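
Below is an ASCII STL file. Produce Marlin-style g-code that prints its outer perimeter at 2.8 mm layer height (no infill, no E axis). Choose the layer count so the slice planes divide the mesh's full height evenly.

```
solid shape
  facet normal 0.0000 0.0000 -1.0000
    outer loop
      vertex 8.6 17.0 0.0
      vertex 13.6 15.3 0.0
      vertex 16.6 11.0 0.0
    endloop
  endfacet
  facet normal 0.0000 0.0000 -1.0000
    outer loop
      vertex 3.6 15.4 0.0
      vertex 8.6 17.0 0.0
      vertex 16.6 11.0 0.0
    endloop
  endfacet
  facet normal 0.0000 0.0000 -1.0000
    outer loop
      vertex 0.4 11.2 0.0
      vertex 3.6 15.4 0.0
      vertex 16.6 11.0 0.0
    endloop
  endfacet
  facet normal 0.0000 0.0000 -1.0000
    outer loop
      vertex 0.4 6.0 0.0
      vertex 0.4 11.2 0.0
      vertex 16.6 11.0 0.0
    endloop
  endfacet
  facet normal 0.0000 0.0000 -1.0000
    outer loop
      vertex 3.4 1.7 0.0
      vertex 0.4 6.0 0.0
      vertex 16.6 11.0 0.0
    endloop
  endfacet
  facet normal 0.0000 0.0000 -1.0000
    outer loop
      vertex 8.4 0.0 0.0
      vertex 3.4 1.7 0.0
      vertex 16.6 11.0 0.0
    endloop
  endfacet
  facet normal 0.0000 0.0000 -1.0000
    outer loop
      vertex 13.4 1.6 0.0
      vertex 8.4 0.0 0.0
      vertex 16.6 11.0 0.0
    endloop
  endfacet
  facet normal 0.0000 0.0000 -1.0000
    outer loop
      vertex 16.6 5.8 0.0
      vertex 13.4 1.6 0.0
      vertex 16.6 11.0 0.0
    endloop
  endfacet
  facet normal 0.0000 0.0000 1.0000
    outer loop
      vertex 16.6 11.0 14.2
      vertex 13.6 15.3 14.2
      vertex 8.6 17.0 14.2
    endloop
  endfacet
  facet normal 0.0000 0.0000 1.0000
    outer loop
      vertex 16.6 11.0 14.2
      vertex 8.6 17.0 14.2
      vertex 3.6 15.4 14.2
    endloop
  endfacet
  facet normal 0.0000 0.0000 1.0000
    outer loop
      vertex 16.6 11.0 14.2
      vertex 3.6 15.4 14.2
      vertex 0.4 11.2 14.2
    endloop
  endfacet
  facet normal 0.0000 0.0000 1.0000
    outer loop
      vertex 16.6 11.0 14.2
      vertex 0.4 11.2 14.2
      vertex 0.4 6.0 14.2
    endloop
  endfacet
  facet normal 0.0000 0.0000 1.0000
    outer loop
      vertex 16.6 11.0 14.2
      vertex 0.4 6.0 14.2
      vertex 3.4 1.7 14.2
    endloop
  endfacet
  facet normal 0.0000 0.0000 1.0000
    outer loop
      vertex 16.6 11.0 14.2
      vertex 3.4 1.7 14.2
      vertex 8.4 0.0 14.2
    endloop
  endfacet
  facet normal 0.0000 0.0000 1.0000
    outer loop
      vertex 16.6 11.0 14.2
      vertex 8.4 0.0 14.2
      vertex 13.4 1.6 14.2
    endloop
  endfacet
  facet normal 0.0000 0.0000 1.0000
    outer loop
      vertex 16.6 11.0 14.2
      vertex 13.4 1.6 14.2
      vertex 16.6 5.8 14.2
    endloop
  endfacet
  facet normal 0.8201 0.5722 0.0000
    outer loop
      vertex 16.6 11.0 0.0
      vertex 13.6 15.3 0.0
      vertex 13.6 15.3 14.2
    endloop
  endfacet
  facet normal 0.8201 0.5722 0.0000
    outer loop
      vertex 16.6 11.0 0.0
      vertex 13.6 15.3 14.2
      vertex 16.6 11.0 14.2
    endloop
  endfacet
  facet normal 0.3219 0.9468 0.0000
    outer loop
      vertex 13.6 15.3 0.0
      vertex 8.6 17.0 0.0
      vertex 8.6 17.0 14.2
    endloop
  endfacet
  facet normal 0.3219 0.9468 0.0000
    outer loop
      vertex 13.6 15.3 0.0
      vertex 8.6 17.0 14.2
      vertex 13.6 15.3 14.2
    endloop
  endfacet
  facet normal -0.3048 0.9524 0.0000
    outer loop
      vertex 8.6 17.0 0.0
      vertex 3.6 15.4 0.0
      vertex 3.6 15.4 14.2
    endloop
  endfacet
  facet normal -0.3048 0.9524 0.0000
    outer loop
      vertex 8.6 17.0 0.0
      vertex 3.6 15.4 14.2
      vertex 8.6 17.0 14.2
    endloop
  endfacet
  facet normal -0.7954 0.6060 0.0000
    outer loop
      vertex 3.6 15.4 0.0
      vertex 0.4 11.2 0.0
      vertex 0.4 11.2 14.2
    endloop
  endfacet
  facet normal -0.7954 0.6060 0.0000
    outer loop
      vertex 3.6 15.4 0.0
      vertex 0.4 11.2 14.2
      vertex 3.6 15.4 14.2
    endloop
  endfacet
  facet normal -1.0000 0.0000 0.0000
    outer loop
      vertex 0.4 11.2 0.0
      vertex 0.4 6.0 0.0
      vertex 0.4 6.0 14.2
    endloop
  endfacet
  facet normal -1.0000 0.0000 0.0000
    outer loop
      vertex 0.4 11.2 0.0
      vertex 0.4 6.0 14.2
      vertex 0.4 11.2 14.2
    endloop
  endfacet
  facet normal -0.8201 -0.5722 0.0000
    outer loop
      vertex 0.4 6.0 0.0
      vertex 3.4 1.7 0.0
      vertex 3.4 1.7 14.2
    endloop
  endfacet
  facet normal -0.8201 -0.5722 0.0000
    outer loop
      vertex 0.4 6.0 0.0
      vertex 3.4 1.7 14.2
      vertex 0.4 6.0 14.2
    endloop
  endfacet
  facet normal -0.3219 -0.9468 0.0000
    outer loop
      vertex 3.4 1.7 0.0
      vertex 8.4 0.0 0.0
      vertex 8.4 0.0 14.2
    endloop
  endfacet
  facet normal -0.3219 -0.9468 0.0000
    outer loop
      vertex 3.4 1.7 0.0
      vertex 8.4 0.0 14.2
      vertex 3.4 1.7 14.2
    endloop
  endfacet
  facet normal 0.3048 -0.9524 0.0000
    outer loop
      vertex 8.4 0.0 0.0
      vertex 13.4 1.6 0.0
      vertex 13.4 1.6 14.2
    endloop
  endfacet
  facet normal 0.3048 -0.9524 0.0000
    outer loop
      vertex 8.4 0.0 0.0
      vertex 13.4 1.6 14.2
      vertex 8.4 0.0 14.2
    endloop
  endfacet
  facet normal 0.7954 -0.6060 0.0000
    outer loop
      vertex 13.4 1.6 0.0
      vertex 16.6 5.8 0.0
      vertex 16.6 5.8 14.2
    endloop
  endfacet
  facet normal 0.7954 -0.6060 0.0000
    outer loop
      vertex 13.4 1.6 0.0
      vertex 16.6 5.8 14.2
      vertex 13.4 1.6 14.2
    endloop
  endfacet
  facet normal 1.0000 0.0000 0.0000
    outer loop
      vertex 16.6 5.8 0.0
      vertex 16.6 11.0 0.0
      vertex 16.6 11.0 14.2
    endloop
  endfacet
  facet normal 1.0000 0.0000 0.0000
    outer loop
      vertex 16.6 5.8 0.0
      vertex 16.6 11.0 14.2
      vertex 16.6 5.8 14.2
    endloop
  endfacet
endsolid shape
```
; perimeter-only toolpath
G21 ; units = mm
G90 ; absolute positioning
G28 ; home
; layer 1
G0 Z2.8
G0 X16.6 Y11.0
G1 X13.6 Y15.3
G1 X8.6 Y17.0
G1 X3.6 Y15.4
G1 X0.4 Y11.2
G1 X0.4 Y6.0
G1 X3.4 Y1.7
G1 X8.4 Y0.0
G1 X13.4 Y1.6
G1 X16.6 Y5.8
G1 X16.6 Y11.0
; layer 2
G0 Z5.7
G0 X16.6 Y11.0
G1 X13.6 Y15.3
G1 X8.6 Y17.0
G1 X3.6 Y15.4
G1 X0.4 Y11.2
G1 X0.4 Y6.0
G1 X3.4 Y1.7
G1 X8.4 Y0.0
G1 X13.4 Y1.6
G1 X16.6 Y5.8
G1 X16.6 Y11.0
; layer 3
G0 Z8.5
G0 X16.6 Y11.0
G1 X13.6 Y15.3
G1 X8.6 Y17.0
G1 X3.6 Y15.4
G1 X0.4 Y11.2
G1 X0.4 Y6.0
G1 X3.4 Y1.7
G1 X8.4 Y0.0
G1 X13.4 Y1.6
G1 X16.6 Y5.8
G1 X16.6 Y11.0
; layer 4
G0 Z11.4
G0 X16.6 Y11.0
G1 X13.6 Y15.3
G1 X8.6 Y17.0
G1 X3.6 Y15.4
G1 X0.4 Y11.2
G1 X0.4 Y6.0
G1 X3.4 Y1.7
G1 X8.4 Y0.0
G1 X13.4 Y1.6
G1 X16.6 Y5.8
G1 X16.6 Y11.0
; layer 5
G0 Z14.2
G0 X16.6 Y11.0
G1 X13.6 Y15.3
G1 X8.6 Y17.0
G1 X3.6 Y15.4
G1 X0.4 Y11.2
G1 X0.4 Y6.0
G1 X3.4 Y1.7
G1 X8.4 Y0.0
G1 X13.4 Y1.6
G1 X16.6 Y5.8
G1 X16.6 Y11.0
M2 ; end

The solid is a regular 10-sided prism (a cylinder approximated with 10 flat sides), circumscribed radius ≈ 8.5 mm, height ≈ 14.2 mm. Slicing at Δz = 2.8 mm — 5 equal slices spanning the solid's height, so layer i sits at z = i·h/5 — gives 5 non-empty perimeters. Each is a 10-segment closed polygon; G0 lifts to the layer z and rapids to the start vertex, then G1 traces the edges.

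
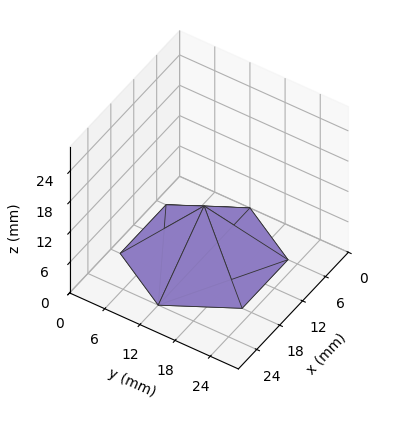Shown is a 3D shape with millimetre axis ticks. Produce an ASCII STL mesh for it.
Reading the render: the shape is a regular 6-sided pyramid, base circumscribed radius ≈ 12 mm, apex at z ≈ 10 mm (dimensions read to the nearest mm from the axis ticks). For the STL, each face is triangulated and given an outward normal.

solid part
  facet normal 0.0000 0.0000 -1.0000
    outer loop
      vertex 6.0 22.4 0.0
      vertex 18.0 22.4 0.0
      vertex 24.0 12.0 0.0
    endloop
  endfacet
  facet normal 0.0000 0.0000 -1.0000
    outer loop
      vertex 0.0 12.0 0.0
      vertex 6.0 22.4 0.0
      vertex 24.0 12.0 0.0
    endloop
  endfacet
  facet normal 0.0000 0.0000 -1.0000
    outer loop
      vertex 6.0 1.6 0.0
      vertex 0.0 12.0 0.0
      vertex 24.0 12.0 0.0
    endloop
  endfacet
  facet normal 0.0000 0.0000 -1.0000
    outer loop
      vertex 18.0 1.6 0.0
      vertex 6.0 1.6 0.0
      vertex 24.0 12.0 0.0
    endloop
  endfacet
  facet normal 0.6005 0.3465 0.7206
    outer loop
      vertex 24.0 12.0 0.0
      vertex 18.0 22.4 0.0
      vertex 12.0 12.0 10.0
    endloop
  endfacet
  facet normal 0.0000 0.6931 0.7208
    outer loop
      vertex 18.0 22.4 0.0
      vertex 6.0 22.4 0.0
      vertex 12.0 12.0 10.0
    endloop
  endfacet
  facet normal -0.6005 0.3465 0.7206
    outer loop
      vertex 6.0 22.4 0.0
      vertex 0.0 12.0 0.0
      vertex 12.0 12.0 10.0
    endloop
  endfacet
  facet normal -0.6005 -0.3465 0.7206
    outer loop
      vertex 0.0 12.0 0.0
      vertex 6.0 1.6 0.0
      vertex 12.0 12.0 10.0
    endloop
  endfacet
  facet normal 0.0000 -0.6931 0.7208
    outer loop
      vertex 6.0 1.6 0.0
      vertex 18.0 1.6 0.0
      vertex 12.0 12.0 10.0
    endloop
  endfacet
  facet normal 0.6005 -0.3465 0.7206
    outer loop
      vertex 18.0 1.6 0.0
      vertex 24.0 12.0 0.0
      vertex 12.0 12.0 10.0
    endloop
  endfacet
endsolid part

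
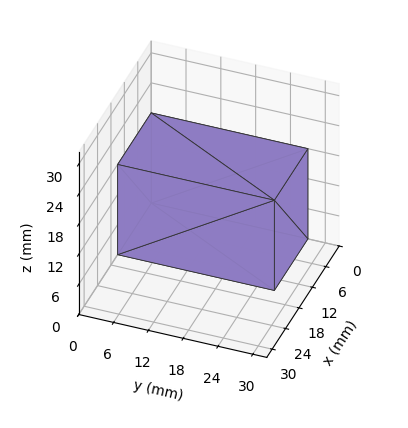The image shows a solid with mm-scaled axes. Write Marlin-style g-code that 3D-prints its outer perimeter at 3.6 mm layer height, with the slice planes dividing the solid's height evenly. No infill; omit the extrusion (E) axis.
Reading the render: the shape is a rectangular box, roughly 15 × 27 mm footprint and 18 mm tall (dimensions read to the nearest mm from the axis ticks). For the g-code, the solid's height is divided into equal slices at the stated Δz and each level perimeter traced with G1 moves after a G0 lift.

; perimeter-only toolpath
G21 ; units = mm
G90 ; absolute positioning
G28 ; home
; layer 1
G0 Z3.6
G0 X0.0 Y0.0
G1 X15.0 Y0.0
G1 X15.0 Y27.0
G1 X0.0 Y27.0
G1 X0.0 Y0.0
; layer 2
G0 Z7.2
G0 X0.0 Y0.0
G1 X15.0 Y0.0
G1 X15.0 Y27.0
G1 X0.0 Y27.0
G1 X0.0 Y0.0
; layer 3
G0 Z10.8
G0 X0.0 Y0.0
G1 X15.0 Y0.0
G1 X15.0 Y27.0
G1 X0.0 Y27.0
G1 X0.0 Y0.0
; layer 4
G0 Z14.4
G0 X0.0 Y0.0
G1 X15.0 Y0.0
G1 X15.0 Y27.0
G1 X0.0 Y27.0
G1 X0.0 Y0.0
; layer 5
G0 Z18.0
G0 X0.0 Y0.0
G1 X15.0 Y0.0
G1 X15.0 Y27.0
G1 X0.0 Y27.0
G1 X0.0 Y0.0
M2 ; end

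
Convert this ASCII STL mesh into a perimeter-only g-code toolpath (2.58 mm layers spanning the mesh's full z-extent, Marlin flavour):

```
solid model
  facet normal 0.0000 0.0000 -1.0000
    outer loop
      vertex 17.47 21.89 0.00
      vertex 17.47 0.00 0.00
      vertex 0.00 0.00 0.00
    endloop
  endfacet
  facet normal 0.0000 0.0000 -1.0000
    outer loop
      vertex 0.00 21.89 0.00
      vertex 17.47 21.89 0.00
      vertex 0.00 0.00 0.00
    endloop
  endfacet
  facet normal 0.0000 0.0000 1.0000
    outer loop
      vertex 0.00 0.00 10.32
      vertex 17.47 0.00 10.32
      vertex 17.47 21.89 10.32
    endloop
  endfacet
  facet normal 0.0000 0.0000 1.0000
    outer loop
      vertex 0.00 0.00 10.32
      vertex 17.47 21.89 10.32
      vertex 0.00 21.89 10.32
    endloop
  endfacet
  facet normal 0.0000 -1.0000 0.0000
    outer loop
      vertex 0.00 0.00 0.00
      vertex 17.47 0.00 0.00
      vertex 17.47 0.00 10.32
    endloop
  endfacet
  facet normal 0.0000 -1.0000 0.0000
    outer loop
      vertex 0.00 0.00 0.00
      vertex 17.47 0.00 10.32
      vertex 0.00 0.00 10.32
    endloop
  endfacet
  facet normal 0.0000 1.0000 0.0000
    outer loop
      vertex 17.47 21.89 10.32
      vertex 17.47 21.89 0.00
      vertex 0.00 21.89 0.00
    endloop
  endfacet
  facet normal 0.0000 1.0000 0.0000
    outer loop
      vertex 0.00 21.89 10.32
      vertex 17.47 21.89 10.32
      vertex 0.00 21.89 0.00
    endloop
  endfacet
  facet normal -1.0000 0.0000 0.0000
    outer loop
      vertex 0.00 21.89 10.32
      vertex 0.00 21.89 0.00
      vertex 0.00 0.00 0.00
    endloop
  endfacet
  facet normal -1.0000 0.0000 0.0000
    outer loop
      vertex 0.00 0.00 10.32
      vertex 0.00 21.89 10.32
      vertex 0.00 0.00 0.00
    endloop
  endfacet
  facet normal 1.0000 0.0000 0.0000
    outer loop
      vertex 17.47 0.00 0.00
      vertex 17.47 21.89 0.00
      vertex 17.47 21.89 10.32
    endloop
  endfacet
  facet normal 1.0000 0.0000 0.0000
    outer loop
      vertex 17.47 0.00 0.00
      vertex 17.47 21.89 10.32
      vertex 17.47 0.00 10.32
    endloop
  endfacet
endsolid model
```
; perimeter-only toolpath
G21 ; units = mm
G90 ; absolute positioning
G28 ; home
; layer 1
G0 Z2.58
G0 X0.00 Y0.00
G1 X17.47 Y0.00
G1 X17.47 Y21.89
G1 X0.00 Y21.89
G1 X0.00 Y0.00
; layer 2
G0 Z5.16
G0 X0.00 Y0.00
G1 X17.47 Y0.00
G1 X17.47 Y21.89
G1 X0.00 Y21.89
G1 X0.00 Y0.00
; layer 3
G0 Z7.74
G0 X0.00 Y0.00
G1 X17.47 Y0.00
G1 X17.47 Y21.89
G1 X0.00 Y21.89
G1 X0.00 Y0.00
; layer 4
G0 Z10.32
G0 X0.00 Y0.00
G1 X17.47 Y0.00
G1 X17.47 Y21.89
G1 X0.00 Y21.89
G1 X0.00 Y0.00
M2 ; end

The solid is a rectangular box, roughly 17.5 × 21.9 mm footprint and 10.3 mm tall. Slicing at Δz = 2.58 mm — 4 equal slices spanning the solid's height, so layer i sits at z = i·h/4 — gives 4 non-empty perimeters. Each is a 4-segment closed polygon; G0 lifts to the layer z and rapids to the start vertex, then G1 traces the edges.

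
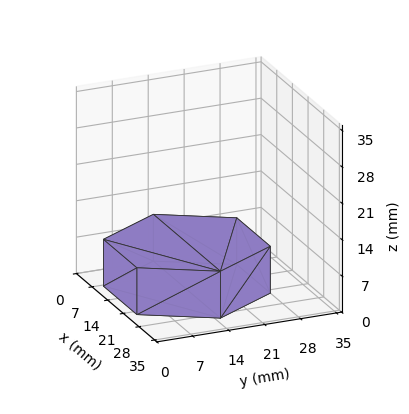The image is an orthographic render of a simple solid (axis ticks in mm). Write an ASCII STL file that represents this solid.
Reading the render: the shape is a regular 6-sided prism (a cylinder approximated with 6 flat sides), circumscribed radius ≈ 15 mm, height ≈ 9 mm (dimensions read to the nearest mm from the axis ticks). For the STL, each face is triangulated and given an outward normal.

solid part
  facet normal 0.0000 0.0000 -1.0000
    outer loop
      vertex 7.500 27.990 0.000
      vertex 22.500 27.990 0.000
      vertex 30.000 15.000 0.000
    endloop
  endfacet
  facet normal 0.0000 0.0000 -1.0000
    outer loop
      vertex 0.000 15.000 0.000
      vertex 7.500 27.990 0.000
      vertex 30.000 15.000 0.000
    endloop
  endfacet
  facet normal 0.0000 0.0000 -1.0000
    outer loop
      vertex 7.500 2.010 0.000
      vertex 0.000 15.000 0.000
      vertex 30.000 15.000 0.000
    endloop
  endfacet
  facet normal 0.0000 0.0000 -1.0000
    outer loop
      vertex 22.500 2.010 0.000
      vertex 7.500 2.010 0.000
      vertex 30.000 15.000 0.000
    endloop
  endfacet
  facet normal 0.0000 0.0000 1.0000
    outer loop
      vertex 30.000 15.000 9.000
      vertex 22.500 27.990 9.000
      vertex 7.500 27.990 9.000
    endloop
  endfacet
  facet normal 0.0000 0.0000 1.0000
    outer loop
      vertex 30.000 15.000 9.000
      vertex 7.500 27.990 9.000
      vertex 0.000 15.000 9.000
    endloop
  endfacet
  facet normal 0.0000 0.0000 1.0000
    outer loop
      vertex 30.000 15.000 9.000
      vertex 0.000 15.000 9.000
      vertex 7.500 2.010 9.000
    endloop
  endfacet
  facet normal 0.0000 0.0000 1.0000
    outer loop
      vertex 30.000 15.000 9.000
      vertex 7.500 2.010 9.000
      vertex 22.500 2.010 9.000
    endloop
  endfacet
  facet normal 0.8660 0.5000 0.0000
    outer loop
      vertex 30.000 15.000 0.000
      vertex 22.500 27.990 0.000
      vertex 22.500 27.990 9.000
    endloop
  endfacet
  facet normal 0.8660 0.5000 0.0000
    outer loop
      vertex 30.000 15.000 0.000
      vertex 22.500 27.990 9.000
      vertex 30.000 15.000 9.000
    endloop
  endfacet
  facet normal 0.0000 1.0000 0.0000
    outer loop
      vertex 22.500 27.990 0.000
      vertex 7.500 27.990 0.000
      vertex 7.500 27.990 9.000
    endloop
  endfacet
  facet normal 0.0000 1.0000 0.0000
    outer loop
      vertex 22.500 27.990 0.000
      vertex 7.500 27.990 9.000
      vertex 22.500 27.990 9.000
    endloop
  endfacet
  facet normal -0.8660 0.5000 0.0000
    outer loop
      vertex 7.500 27.990 0.000
      vertex 0.000 15.000 0.000
      vertex 0.000 15.000 9.000
    endloop
  endfacet
  facet normal -0.8660 0.5000 0.0000
    outer loop
      vertex 7.500 27.990 0.000
      vertex 0.000 15.000 9.000
      vertex 7.500 27.990 9.000
    endloop
  endfacet
  facet normal -0.8660 -0.5000 0.0000
    outer loop
      vertex 0.000 15.000 0.000
      vertex 7.500 2.010 0.000
      vertex 7.500 2.010 9.000
    endloop
  endfacet
  facet normal -0.8660 -0.5000 0.0000
    outer loop
      vertex 0.000 15.000 0.000
      vertex 7.500 2.010 9.000
      vertex 0.000 15.000 9.000
    endloop
  endfacet
  facet normal 0.0000 -1.0000 0.0000
    outer loop
      vertex 7.500 2.010 0.000
      vertex 22.500 2.010 0.000
      vertex 22.500 2.010 9.000
    endloop
  endfacet
  facet normal 0.0000 -1.0000 0.0000
    outer loop
      vertex 7.500 2.010 0.000
      vertex 22.500 2.010 9.000
      vertex 7.500 2.010 9.000
    endloop
  endfacet
  facet normal 0.8660 -0.5000 0.0000
    outer loop
      vertex 22.500 2.010 0.000
      vertex 30.000 15.000 0.000
      vertex 30.000 15.000 9.000
    endloop
  endfacet
  facet normal 0.8660 -0.5000 0.0000
    outer loop
      vertex 22.500 2.010 0.000
      vertex 30.000 15.000 9.000
      vertex 22.500 2.010 9.000
    endloop
  endfacet
endsolid part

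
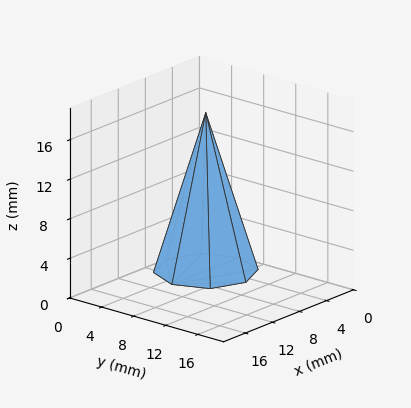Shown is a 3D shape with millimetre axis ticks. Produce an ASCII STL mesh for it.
Reading the render: the shape is a regular 8-sided pyramid, base circumscribed radius ≈ 5 mm, apex at z ≈ 16 mm (dimensions read to the nearest mm from the axis ticks). For the STL, each face is triangulated and given an outward normal.

solid part
  facet normal 0.0000 0.0000 -1.0000
    outer loop
      vertex 5.000 10.000 0.000
      vertex 8.536 8.536 0.000
      vertex 10.000 5.000 0.000
    endloop
  endfacet
  facet normal 0.0000 0.0000 -1.0000
    outer loop
      vertex 1.464 8.536 0.000
      vertex 5.000 10.000 0.000
      vertex 10.000 5.000 0.000
    endloop
  endfacet
  facet normal 0.0000 0.0000 -1.0000
    outer loop
      vertex 0.000 5.000 0.000
      vertex 1.464 8.536 0.000
      vertex 10.000 5.000 0.000
    endloop
  endfacet
  facet normal 0.0000 0.0000 -1.0000
    outer loop
      vertex 1.464 1.464 0.000
      vertex 0.000 5.000 0.000
      vertex 10.000 5.000 0.000
    endloop
  endfacet
  facet normal 0.0000 0.0000 -1.0000
    outer loop
      vertex 5.000 0.000 0.000
      vertex 1.464 1.464 0.000
      vertex 10.000 5.000 0.000
    endloop
  endfacet
  facet normal 0.0000 0.0000 -1.0000
    outer loop
      vertex 8.536 1.464 0.000
      vertex 5.000 0.000 0.000
      vertex 10.000 5.000 0.000
    endloop
  endfacet
  facet normal 0.8877 0.3675 0.2774
    outer loop
      vertex 10.000 5.000 0.000
      vertex 8.536 8.536 0.000
      vertex 5.000 5.000 16.000
    endloop
  endfacet
  facet normal 0.3675 0.8877 0.2774
    outer loop
      vertex 8.536 8.536 0.000
      vertex 5.000 10.000 0.000
      vertex 5.000 5.000 16.000
    endloop
  endfacet
  facet normal -0.3675 0.8877 0.2774
    outer loop
      vertex 5.000 10.000 0.000
      vertex 1.464 8.536 0.000
      vertex 5.000 5.000 16.000
    endloop
  endfacet
  facet normal -0.8877 0.3675 0.2774
    outer loop
      vertex 1.464 8.536 0.000
      vertex 0.000 5.000 0.000
      vertex 5.000 5.000 16.000
    endloop
  endfacet
  facet normal -0.8877 -0.3675 0.2774
    outer loop
      vertex 0.000 5.000 0.000
      vertex 1.464 1.464 0.000
      vertex 5.000 5.000 16.000
    endloop
  endfacet
  facet normal -0.3675 -0.8877 0.2774
    outer loop
      vertex 1.464 1.464 0.000
      vertex 5.000 0.000 0.000
      vertex 5.000 5.000 16.000
    endloop
  endfacet
  facet normal 0.3675 -0.8877 0.2774
    outer loop
      vertex 5.000 0.000 0.000
      vertex 8.536 1.464 0.000
      vertex 5.000 5.000 16.000
    endloop
  endfacet
  facet normal 0.8877 -0.3675 0.2774
    outer loop
      vertex 8.536 1.464 0.000
      vertex 10.000 5.000 0.000
      vertex 5.000 5.000 16.000
    endloop
  endfacet
endsolid part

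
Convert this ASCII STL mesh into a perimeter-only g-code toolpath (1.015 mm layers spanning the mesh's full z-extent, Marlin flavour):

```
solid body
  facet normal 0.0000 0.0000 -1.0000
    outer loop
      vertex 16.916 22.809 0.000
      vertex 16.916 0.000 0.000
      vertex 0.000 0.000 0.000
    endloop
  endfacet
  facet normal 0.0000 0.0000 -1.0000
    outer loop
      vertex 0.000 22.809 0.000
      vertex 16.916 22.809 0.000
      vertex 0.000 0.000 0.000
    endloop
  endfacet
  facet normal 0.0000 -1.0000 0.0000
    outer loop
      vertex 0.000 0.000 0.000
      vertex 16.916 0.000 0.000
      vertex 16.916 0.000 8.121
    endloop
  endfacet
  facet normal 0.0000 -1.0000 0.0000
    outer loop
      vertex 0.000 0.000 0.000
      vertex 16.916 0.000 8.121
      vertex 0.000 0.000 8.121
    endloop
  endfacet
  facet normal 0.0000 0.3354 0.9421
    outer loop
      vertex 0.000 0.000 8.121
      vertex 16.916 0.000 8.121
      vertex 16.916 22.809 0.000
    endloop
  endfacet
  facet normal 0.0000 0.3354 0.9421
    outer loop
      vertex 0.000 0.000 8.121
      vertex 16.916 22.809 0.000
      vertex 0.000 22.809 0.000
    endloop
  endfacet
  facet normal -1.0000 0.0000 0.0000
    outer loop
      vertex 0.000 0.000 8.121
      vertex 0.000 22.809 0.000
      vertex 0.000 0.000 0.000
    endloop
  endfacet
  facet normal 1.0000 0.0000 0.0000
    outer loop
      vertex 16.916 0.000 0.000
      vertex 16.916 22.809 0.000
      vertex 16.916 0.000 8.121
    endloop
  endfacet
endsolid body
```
; perimeter-only toolpath
G21 ; units = mm
G90 ; absolute positioning
G28 ; home
; layer 1
G0 Z1.015
G0 X0.000 Y0.000
G1 X16.916 Y0.000
G1 X16.916 Y19.958
G1 X0.000 Y19.958
G1 X0.000 Y0.000
; layer 2
G0 Z2.030
G0 X0.000 Y0.000
G1 X16.916 Y0.000
G1 X16.916 Y17.107
G1 X0.000 Y17.107
G1 X0.000 Y0.000
; layer 3
G0 Z3.045
G0 X0.000 Y0.000
G1 X16.916 Y0.000
G1 X16.916 Y14.256
G1 X0.000 Y14.256
G1 X0.000 Y0.000
; layer 4
G0 Z4.061
G0 X0.000 Y0.000
G1 X16.916 Y0.000
G1 X16.916 Y11.405
G1 X0.000 Y11.405
G1 X0.000 Y0.000
; layer 5
G0 Z5.076
G0 X0.000 Y0.000
G1 X16.916 Y0.000
G1 X16.916 Y8.553
G1 X0.000 Y8.553
G1 X0.000 Y0.000
; layer 6
G0 Z6.091
G0 X0.000 Y0.000
G1 X16.916 Y0.000
G1 X16.916 Y5.702
G1 X0.000 Y5.702
G1 X0.000 Y0.000
; layer 7
G0 Z7.106
G0 X0.000 Y0.000
G1 X16.916 Y0.000
G1 X16.916 Y2.851
G1 X0.000 Y2.851
G1 X0.000 Y0.000
M2 ; end

The solid is a wedge (ramp): 16.9 × 22.8 mm base, rising to 8.12 mm along the y=0 edge and sloping linearly to z=0 at y=22.8. Slicing at Δz = 1.015 mm — 8 equal slices spanning the solid's height, so layer i sits at z = i·h/8 — gives 7 non-empty perimeters. Each is a 4-segment closed polygon; G0 lifts to the layer z and rapids to the start vertex, then G1 traces the edges. The cross-section shrinks linearly with z (the slice at the apex is degenerate and omitted).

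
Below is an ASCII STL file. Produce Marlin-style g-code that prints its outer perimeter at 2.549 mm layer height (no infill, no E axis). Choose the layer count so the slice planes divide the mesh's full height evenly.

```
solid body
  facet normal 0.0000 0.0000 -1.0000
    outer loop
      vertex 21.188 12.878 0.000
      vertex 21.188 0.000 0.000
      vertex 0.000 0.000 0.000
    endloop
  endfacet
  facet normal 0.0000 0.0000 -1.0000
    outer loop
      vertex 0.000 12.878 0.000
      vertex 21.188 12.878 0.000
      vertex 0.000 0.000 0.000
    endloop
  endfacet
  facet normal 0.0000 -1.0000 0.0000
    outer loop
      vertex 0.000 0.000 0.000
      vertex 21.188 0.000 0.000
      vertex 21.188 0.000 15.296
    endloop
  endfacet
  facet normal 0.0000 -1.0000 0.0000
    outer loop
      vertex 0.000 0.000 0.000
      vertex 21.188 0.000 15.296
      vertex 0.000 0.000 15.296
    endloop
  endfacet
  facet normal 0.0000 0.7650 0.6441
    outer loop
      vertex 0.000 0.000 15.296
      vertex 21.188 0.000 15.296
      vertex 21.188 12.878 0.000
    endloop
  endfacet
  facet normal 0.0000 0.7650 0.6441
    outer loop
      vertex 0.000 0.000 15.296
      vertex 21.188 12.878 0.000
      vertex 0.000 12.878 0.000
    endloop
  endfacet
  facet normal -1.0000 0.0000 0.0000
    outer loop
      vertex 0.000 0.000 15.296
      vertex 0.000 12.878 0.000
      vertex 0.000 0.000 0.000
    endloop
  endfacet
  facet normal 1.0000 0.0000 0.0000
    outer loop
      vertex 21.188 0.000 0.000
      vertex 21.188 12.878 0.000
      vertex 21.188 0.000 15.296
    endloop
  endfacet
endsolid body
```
; perimeter-only toolpath
G21 ; units = mm
G90 ; absolute positioning
G28 ; home
; layer 1
G0 Z2.549
G0 X0.000 Y0.000
G1 X21.188 Y0.000
G1 X21.188 Y10.732
G1 X0.000 Y10.732
G1 X0.000 Y0.000
; layer 2
G0 Z5.099
G0 X0.000 Y0.000
G1 X21.188 Y0.000
G1 X21.188 Y8.585
G1 X0.000 Y8.585
G1 X0.000 Y0.000
; layer 3
G0 Z7.648
G0 X0.000 Y0.000
G1 X21.188 Y0.000
G1 X21.188 Y6.439
G1 X0.000 Y6.439
G1 X0.000 Y0.000
; layer 4
G0 Z10.197
G0 X0.000 Y0.000
G1 X21.188 Y0.000
G1 X21.188 Y4.293
G1 X0.000 Y4.293
G1 X0.000 Y0.000
; layer 5
G0 Z12.747
G0 X0.000 Y0.000
G1 X21.188 Y0.000
G1 X21.188 Y2.146
G1 X0.000 Y2.146
G1 X0.000 Y0.000
M2 ; end

The solid is a wedge (ramp): 21.2 × 12.9 mm base, rising to 15.3 mm along the y=0 edge and sloping linearly to z=0 at y=12.9. Slicing at Δz = 2.549 mm — 6 equal slices spanning the solid's height, so layer i sits at z = i·h/6 — gives 5 non-empty perimeters. Each is a 4-segment closed polygon; G0 lifts to the layer z and rapids to the start vertex, then G1 traces the edges. The cross-section shrinks linearly with z (the slice at the apex is degenerate and omitted).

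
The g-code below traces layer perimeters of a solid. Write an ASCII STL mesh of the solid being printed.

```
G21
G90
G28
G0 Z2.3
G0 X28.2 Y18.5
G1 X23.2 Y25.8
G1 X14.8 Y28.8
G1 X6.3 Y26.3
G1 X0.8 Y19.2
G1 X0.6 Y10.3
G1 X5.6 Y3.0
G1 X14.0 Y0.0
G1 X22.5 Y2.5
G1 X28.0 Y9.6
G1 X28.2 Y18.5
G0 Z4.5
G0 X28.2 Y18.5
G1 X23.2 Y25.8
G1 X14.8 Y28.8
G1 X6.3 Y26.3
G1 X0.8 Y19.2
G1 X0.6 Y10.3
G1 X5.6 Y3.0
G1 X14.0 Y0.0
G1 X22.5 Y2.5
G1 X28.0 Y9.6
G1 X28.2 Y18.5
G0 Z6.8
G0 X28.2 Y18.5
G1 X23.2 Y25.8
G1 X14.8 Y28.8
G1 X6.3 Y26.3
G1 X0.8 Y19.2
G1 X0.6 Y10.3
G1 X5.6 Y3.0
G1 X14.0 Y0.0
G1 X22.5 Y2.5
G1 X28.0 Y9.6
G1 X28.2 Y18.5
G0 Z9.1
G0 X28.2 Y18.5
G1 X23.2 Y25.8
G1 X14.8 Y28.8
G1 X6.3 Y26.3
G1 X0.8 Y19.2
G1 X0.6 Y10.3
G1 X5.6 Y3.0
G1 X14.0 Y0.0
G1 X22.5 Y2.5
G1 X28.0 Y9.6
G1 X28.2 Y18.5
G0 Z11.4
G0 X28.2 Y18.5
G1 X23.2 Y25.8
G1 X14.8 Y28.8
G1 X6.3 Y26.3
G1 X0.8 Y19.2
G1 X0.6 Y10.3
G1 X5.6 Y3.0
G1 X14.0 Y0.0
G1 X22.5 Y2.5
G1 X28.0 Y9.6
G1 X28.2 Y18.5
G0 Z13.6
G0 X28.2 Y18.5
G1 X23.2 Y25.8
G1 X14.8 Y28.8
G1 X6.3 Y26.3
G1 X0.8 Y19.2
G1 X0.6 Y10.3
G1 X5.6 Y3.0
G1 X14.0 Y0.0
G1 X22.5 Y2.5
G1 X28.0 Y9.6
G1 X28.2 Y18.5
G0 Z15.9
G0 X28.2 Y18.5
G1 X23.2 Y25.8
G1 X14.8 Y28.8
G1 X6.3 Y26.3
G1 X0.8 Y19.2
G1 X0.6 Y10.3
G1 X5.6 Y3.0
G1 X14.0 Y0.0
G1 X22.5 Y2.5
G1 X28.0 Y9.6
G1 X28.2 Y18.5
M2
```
solid part
  facet normal 0.0000 0.0000 -1.0000
    outer loop
      vertex 14.8 28.8 0.0
      vertex 23.2 25.8 0.0
      vertex 28.2 18.5 0.0
    endloop
  endfacet
  facet normal 0.0000 0.0000 -1.0000
    outer loop
      vertex 6.3 26.3 0.0
      vertex 14.8 28.8 0.0
      vertex 28.2 18.5 0.0
    endloop
  endfacet
  facet normal 0.0000 0.0000 -1.0000
    outer loop
      vertex 0.8 19.2 0.0
      vertex 6.3 26.3 0.0
      vertex 28.2 18.5 0.0
    endloop
  endfacet
  facet normal 0.0000 0.0000 -1.0000
    outer loop
      vertex 0.6 10.3 0.0
      vertex 0.8 19.2 0.0
      vertex 28.2 18.5 0.0
    endloop
  endfacet
  facet normal 0.0000 0.0000 -1.0000
    outer loop
      vertex 5.6 3.0 0.0
      vertex 0.6 10.3 0.0
      vertex 28.2 18.5 0.0
    endloop
  endfacet
  facet normal 0.0000 0.0000 -1.0000
    outer loop
      vertex 14.0 0.0 0.0
      vertex 5.6 3.0 0.0
      vertex 28.2 18.5 0.0
    endloop
  endfacet
  facet normal 0.0000 0.0000 -1.0000
    outer loop
      vertex 22.5 2.5 0.0
      vertex 14.0 0.0 0.0
      vertex 28.2 18.5 0.0
    endloop
  endfacet
  facet normal 0.0000 0.0000 -1.0000
    outer loop
      vertex 28.0 9.6 0.0
      vertex 22.5 2.5 0.0
      vertex 28.2 18.5 0.0
    endloop
  endfacet
  facet normal 0.0000 0.0000 1.0000
    outer loop
      vertex 28.2 18.5 15.9
      vertex 23.2 25.8 15.9
      vertex 14.8 28.8 15.9
    endloop
  endfacet
  facet normal 0.0000 0.0000 1.0000
    outer loop
      vertex 28.2 18.5 15.9
      vertex 14.8 28.8 15.9
      vertex 6.3 26.3 15.9
    endloop
  endfacet
  facet normal 0.0000 0.0000 1.0000
    outer loop
      vertex 28.2 18.5 15.9
      vertex 6.3 26.3 15.9
      vertex 0.8 19.2 15.9
    endloop
  endfacet
  facet normal 0.0000 0.0000 1.0000
    outer loop
      vertex 28.2 18.5 15.9
      vertex 0.8 19.2 15.9
      vertex 0.6 10.3 15.9
    endloop
  endfacet
  facet normal 0.0000 0.0000 1.0000
    outer loop
      vertex 28.2 18.5 15.9
      vertex 0.6 10.3 15.9
      vertex 5.6 3.0 15.9
    endloop
  endfacet
  facet normal 0.0000 0.0000 1.0000
    outer loop
      vertex 28.2 18.5 15.9
      vertex 5.6 3.0 15.9
      vertex 14.0 0.0 15.9
    endloop
  endfacet
  facet normal 0.0000 0.0000 1.0000
    outer loop
      vertex 28.2 18.5 15.9
      vertex 14.0 0.0 15.9
      vertex 22.5 2.5 15.9
    endloop
  endfacet
  facet normal 0.0000 0.0000 1.0000
    outer loop
      vertex 28.2 18.5 15.9
      vertex 22.5 2.5 15.9
      vertex 28.0 9.6 15.9
    endloop
  endfacet
  facet normal 0.8250 0.5651 0.0000
    outer loop
      vertex 28.2 18.5 0.0
      vertex 23.2 25.8 0.0
      vertex 23.2 25.8 15.9
    endloop
  endfacet
  facet normal 0.8250 0.5651 0.0000
    outer loop
      vertex 28.2 18.5 0.0
      vertex 23.2 25.8 15.9
      vertex 28.2 18.5 15.9
    endloop
  endfacet
  facet normal 0.3363 0.9417 0.0000
    outer loop
      vertex 23.2 25.8 0.0
      vertex 14.8 28.8 0.0
      vertex 14.8 28.8 15.9
    endloop
  endfacet
  facet normal 0.3363 0.9417 0.0000
    outer loop
      vertex 23.2 25.8 0.0
      vertex 14.8 28.8 15.9
      vertex 23.2 25.8 15.9
    endloop
  endfacet
  facet normal -0.2822 0.9594 0.0000
    outer loop
      vertex 14.8 28.8 0.0
      vertex 6.3 26.3 0.0
      vertex 6.3 26.3 15.9
    endloop
  endfacet
  facet normal -0.2822 0.9594 0.0000
    outer loop
      vertex 14.8 28.8 0.0
      vertex 6.3 26.3 15.9
      vertex 14.8 28.8 15.9
    endloop
  endfacet
  facet normal -0.7905 0.6124 0.0000
    outer loop
      vertex 6.3 26.3 0.0
      vertex 0.8 19.2 0.0
      vertex 0.8 19.2 15.9
    endloop
  endfacet
  facet normal -0.7905 0.6124 0.0000
    outer loop
      vertex 6.3 26.3 0.0
      vertex 0.8 19.2 15.9
      vertex 6.3 26.3 15.9
    endloop
  endfacet
  facet normal -0.9997 0.0225 0.0000
    outer loop
      vertex 0.8 19.2 0.0
      vertex 0.6 10.3 0.0
      vertex 0.6 10.3 15.9
    endloop
  endfacet
  facet normal -0.9997 0.0225 0.0000
    outer loop
      vertex 0.8 19.2 0.0
      vertex 0.6 10.3 15.9
      vertex 0.8 19.2 15.9
    endloop
  endfacet
  facet normal -0.8250 -0.5651 0.0000
    outer loop
      vertex 0.6 10.3 0.0
      vertex 5.6 3.0 0.0
      vertex 5.6 3.0 15.9
    endloop
  endfacet
  facet normal -0.8250 -0.5651 0.0000
    outer loop
      vertex 0.6 10.3 0.0
      vertex 5.6 3.0 15.9
      vertex 0.6 10.3 15.9
    endloop
  endfacet
  facet normal -0.3363 -0.9417 0.0000
    outer loop
      vertex 5.6 3.0 0.0
      vertex 14.0 0.0 0.0
      vertex 14.0 0.0 15.9
    endloop
  endfacet
  facet normal -0.3363 -0.9417 0.0000
    outer loop
      vertex 5.6 3.0 0.0
      vertex 14.0 0.0 15.9
      vertex 5.6 3.0 15.9
    endloop
  endfacet
  facet normal 0.2822 -0.9594 0.0000
    outer loop
      vertex 14.0 0.0 0.0
      vertex 22.5 2.5 0.0
      vertex 22.5 2.5 15.9
    endloop
  endfacet
  facet normal 0.2822 -0.9594 0.0000
    outer loop
      vertex 14.0 0.0 0.0
      vertex 22.5 2.5 15.9
      vertex 14.0 0.0 15.9
    endloop
  endfacet
  facet normal 0.7905 -0.6124 0.0000
    outer loop
      vertex 22.5 2.5 0.0
      vertex 28.0 9.6 0.0
      vertex 28.0 9.6 15.9
    endloop
  endfacet
  facet normal 0.7905 -0.6124 0.0000
    outer loop
      vertex 22.5 2.5 0.0
      vertex 28.0 9.6 15.9
      vertex 22.5 2.5 15.9
    endloop
  endfacet
  facet normal 0.9997 -0.0225 0.0000
    outer loop
      vertex 28.0 9.6 0.0
      vertex 28.2 18.5 0.0
      vertex 28.2 18.5 15.9
    endloop
  endfacet
  facet normal 0.9997 -0.0225 0.0000
    outer loop
      vertex 28.0 9.6 0.0
      vertex 28.2 18.5 15.9
      vertex 28.0 9.6 15.9
    endloop
  endfacet
endsolid part

The G0 Z moves step by Δz≈2.3 mm. Every layer's G1 loop is the same polygon, so the solid is a straight extrusion of it from z=0 to z≈15.9. Closing with flat bottom and top caps and triangulating gives 36 facets — a regular 10-sided prism (a cylinder approximated with 10 flat sides), circumscribed radius ≈ 14.4 mm, height ≈ 15.9 mm.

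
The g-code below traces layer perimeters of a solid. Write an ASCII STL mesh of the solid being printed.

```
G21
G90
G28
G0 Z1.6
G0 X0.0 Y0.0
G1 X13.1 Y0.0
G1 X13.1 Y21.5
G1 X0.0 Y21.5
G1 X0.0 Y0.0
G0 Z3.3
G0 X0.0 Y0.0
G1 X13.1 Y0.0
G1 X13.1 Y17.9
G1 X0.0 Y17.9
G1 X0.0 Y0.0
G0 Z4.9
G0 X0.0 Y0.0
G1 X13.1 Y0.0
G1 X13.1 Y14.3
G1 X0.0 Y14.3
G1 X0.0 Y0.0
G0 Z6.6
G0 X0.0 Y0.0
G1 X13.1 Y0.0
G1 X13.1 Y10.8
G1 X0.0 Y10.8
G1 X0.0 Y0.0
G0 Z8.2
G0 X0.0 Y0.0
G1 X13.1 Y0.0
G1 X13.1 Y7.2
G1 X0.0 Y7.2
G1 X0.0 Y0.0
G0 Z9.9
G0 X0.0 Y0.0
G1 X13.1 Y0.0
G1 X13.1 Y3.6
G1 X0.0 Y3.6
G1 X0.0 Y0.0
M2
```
solid part
  facet normal 0.0000 0.0000 -1.0000
    outer loop
      vertex 13.1 25.1 0.0
      vertex 13.1 0.0 0.0
      vertex 0.0 0.0 0.0
    endloop
  endfacet
  facet normal 0.0000 0.0000 -1.0000
    outer loop
      vertex 0.0 25.1 0.0
      vertex 13.1 25.1 0.0
      vertex 0.0 0.0 0.0
    endloop
  endfacet
  facet normal 0.0000 -1.0000 0.0000
    outer loop
      vertex 0.0 0.0 0.0
      vertex 13.1 0.0 0.0
      vertex 13.1 0.0 11.5
    endloop
  endfacet
  facet normal 0.0000 -1.0000 0.0000
    outer loop
      vertex 0.0 0.0 0.0
      vertex 13.1 0.0 11.5
      vertex 0.0 0.0 11.5
    endloop
  endfacet
  facet normal 0.0000 0.4165 0.9091
    outer loop
      vertex 0.0 0.0 11.5
      vertex 13.1 0.0 11.5
      vertex 13.1 25.1 0.0
    endloop
  endfacet
  facet normal 0.0000 0.4165 0.9091
    outer loop
      vertex 0.0 0.0 11.5
      vertex 13.1 25.1 0.0
      vertex 0.0 25.1 0.0
    endloop
  endfacet
  facet normal -1.0000 0.0000 0.0000
    outer loop
      vertex 0.0 0.0 11.5
      vertex 0.0 25.1 0.0
      vertex 0.0 0.0 0.0
    endloop
  endfacet
  facet normal 1.0000 0.0000 0.0000
    outer loop
      vertex 13.1 0.0 0.0
      vertex 13.1 25.1 0.0
      vertex 13.1 0.0 11.5
    endloop
  endfacet
endsolid part

The G0 Z moves step by Δz≈1.6 mm. The G1 loops shrink linearly with z, so the solid tapers from its base footprint up to z≈11.5. Closing with a flat bottom cap and the tapered top and triangulating gives 8 facets — a wedge (ramp): 13.1 × 25.1 mm base, rising to 11.5 mm along the y=0 edge and sloping linearly to z=0 at y=25.1.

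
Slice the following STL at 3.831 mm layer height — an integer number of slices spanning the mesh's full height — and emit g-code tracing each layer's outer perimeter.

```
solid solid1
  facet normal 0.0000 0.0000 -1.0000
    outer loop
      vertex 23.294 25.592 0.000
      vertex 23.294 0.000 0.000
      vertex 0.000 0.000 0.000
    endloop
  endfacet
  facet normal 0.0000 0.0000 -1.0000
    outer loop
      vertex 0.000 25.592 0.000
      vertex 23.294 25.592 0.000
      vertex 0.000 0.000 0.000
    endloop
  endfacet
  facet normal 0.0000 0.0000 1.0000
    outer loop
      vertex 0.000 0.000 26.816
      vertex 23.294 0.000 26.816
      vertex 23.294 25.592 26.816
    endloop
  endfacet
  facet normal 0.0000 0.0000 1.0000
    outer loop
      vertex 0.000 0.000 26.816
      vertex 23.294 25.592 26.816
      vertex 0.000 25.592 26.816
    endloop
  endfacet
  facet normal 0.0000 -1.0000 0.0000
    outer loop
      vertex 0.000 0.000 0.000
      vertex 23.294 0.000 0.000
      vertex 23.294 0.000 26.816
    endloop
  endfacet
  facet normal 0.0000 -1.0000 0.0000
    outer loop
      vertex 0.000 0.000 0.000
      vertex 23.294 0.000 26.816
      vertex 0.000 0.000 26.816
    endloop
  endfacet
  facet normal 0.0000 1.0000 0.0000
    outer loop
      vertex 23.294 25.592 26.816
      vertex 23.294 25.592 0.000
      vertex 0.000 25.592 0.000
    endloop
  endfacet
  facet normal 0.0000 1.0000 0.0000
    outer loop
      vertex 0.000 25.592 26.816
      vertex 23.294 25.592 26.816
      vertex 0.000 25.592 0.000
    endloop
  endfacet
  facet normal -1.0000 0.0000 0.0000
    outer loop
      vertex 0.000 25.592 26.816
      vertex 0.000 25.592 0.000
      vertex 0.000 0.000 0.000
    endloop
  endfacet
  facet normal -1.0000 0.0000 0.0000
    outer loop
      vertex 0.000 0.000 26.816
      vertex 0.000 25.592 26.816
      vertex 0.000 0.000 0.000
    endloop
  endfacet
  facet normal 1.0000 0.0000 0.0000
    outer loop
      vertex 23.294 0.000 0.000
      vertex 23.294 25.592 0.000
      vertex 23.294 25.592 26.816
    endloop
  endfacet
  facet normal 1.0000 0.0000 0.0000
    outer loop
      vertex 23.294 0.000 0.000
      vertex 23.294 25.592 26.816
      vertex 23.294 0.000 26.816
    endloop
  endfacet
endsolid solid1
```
; perimeter-only toolpath
G21 ; units = mm
G90 ; absolute positioning
G28 ; home
; layer 1
G0 Z3.831
G0 X0.000 Y0.000
G1 X23.294 Y0.000
G1 X23.294 Y25.592
G1 X0.000 Y25.592
G1 X0.000 Y0.000
; layer 2
G0 Z7.662
G0 X0.000 Y0.000
G1 X23.294 Y0.000
G1 X23.294 Y25.592
G1 X0.000 Y25.592
G1 X0.000 Y0.000
; layer 3
G0 Z11.493
G0 X0.000 Y0.000
G1 X23.294 Y0.000
G1 X23.294 Y25.592
G1 X0.000 Y25.592
G1 X0.000 Y0.000
; layer 4
G0 Z15.323
G0 X0.000 Y0.000
G1 X23.294 Y0.000
G1 X23.294 Y25.592
G1 X0.000 Y25.592
G1 X0.000 Y0.000
; layer 5
G0 Z19.154
G0 X0.000 Y0.000
G1 X23.294 Y0.000
G1 X23.294 Y25.592
G1 X0.000 Y25.592
G1 X0.000 Y0.000
; layer 6
G0 Z22.985
G0 X0.000 Y0.000
G1 X23.294 Y0.000
G1 X23.294 Y25.592
G1 X0.000 Y25.592
G1 X0.000 Y0.000
; layer 7
G0 Z26.816
G0 X0.000 Y0.000
G1 X23.294 Y0.000
G1 X23.294 Y25.592
G1 X0.000 Y25.592
G1 X0.000 Y0.000
M2 ; end

The solid is a rectangular box, roughly 23.3 × 25.6 mm footprint and 26.8 mm tall. Slicing at Δz = 3.831 mm — 7 equal slices spanning the solid's height, so layer i sits at z = i·h/7 — gives 7 non-empty perimeters. Each is a 4-segment closed polygon; G0 lifts to the layer z and rapids to the start vertex, then G1 traces the edges.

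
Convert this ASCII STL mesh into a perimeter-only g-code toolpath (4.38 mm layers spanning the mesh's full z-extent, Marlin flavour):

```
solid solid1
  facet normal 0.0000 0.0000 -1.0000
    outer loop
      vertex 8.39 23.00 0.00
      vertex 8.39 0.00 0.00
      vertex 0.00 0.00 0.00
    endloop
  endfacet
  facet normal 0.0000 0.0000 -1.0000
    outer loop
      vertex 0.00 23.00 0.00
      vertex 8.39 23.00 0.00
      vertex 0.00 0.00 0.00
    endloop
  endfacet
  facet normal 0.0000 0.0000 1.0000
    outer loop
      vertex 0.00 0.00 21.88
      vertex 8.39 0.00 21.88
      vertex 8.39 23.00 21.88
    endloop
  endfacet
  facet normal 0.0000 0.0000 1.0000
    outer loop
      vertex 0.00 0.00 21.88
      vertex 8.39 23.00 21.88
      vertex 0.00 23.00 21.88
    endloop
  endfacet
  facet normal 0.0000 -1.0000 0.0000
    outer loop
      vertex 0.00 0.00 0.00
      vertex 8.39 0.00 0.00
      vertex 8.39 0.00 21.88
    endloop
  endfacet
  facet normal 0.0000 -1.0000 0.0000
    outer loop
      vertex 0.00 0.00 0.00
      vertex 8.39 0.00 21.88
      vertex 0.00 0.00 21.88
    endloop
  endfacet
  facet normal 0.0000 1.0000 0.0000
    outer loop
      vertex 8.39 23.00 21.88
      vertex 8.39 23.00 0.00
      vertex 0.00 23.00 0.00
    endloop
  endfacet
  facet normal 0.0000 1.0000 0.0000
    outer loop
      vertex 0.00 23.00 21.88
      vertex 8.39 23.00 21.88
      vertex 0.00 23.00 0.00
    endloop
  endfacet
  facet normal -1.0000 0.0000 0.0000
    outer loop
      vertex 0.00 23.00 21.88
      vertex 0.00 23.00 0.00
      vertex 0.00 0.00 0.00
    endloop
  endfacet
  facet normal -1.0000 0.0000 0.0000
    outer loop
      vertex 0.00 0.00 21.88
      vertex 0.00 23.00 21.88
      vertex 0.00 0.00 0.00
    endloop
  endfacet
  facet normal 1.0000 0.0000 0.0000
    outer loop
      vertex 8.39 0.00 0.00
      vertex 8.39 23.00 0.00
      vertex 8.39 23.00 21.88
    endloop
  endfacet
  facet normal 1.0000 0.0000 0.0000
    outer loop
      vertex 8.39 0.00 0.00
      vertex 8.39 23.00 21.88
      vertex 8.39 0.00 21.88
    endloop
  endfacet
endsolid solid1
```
; perimeter-only toolpath
G21 ; units = mm
G90 ; absolute positioning
G28 ; home
; layer 1
G0 Z4.38
G0 X0.00 Y0.00
G1 X8.39 Y0.00
G1 X8.39 Y23.00
G1 X0.00 Y23.00
G1 X0.00 Y0.00
; layer 2
G0 Z8.75
G0 X0.00 Y0.00
G1 X8.39 Y0.00
G1 X8.39 Y23.00
G1 X0.00 Y23.00
G1 X0.00 Y0.00
; layer 3
G0 Z13.13
G0 X0.00 Y0.00
G1 X8.39 Y0.00
G1 X8.39 Y23.00
G1 X0.00 Y23.00
G1 X0.00 Y0.00
; layer 4
G0 Z17.50
G0 X0.00 Y0.00
G1 X8.39 Y0.00
G1 X8.39 Y23.00
G1 X0.00 Y23.00
G1 X0.00 Y0.00
; layer 5
G0 Z21.88
G0 X0.00 Y0.00
G1 X8.39 Y0.00
G1 X8.39 Y23.00
G1 X0.00 Y23.00
G1 X0.00 Y0.00
M2 ; end

The solid is a rectangular box, roughly 8.39 × 23 mm footprint and 21.9 mm tall. Slicing at Δz = 4.38 mm — 5 equal slices spanning the solid's height, so layer i sits at z = i·h/5 — gives 5 non-empty perimeters. Each is a 4-segment closed polygon; G0 lifts to the layer z and rapids to the start vertex, then G1 traces the edges.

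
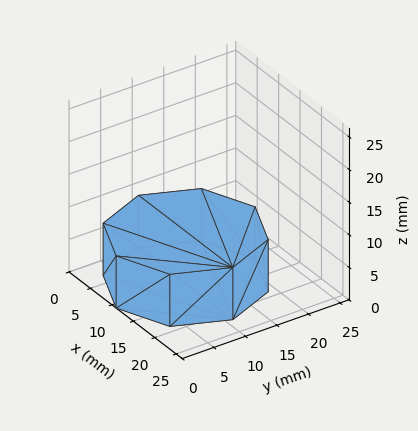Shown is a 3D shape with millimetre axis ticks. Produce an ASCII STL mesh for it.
Reading the render: the shape is a regular 8-sided prism (a cylinder approximated with 8 flat sides), circumscribed radius ≈ 11 mm, height ≈ 8 mm (dimensions read to the nearest mm from the axis ticks). For the STL, each face is triangulated and given an outward normal.

solid part
  facet normal 0.0000 0.0000 -1.0000
    outer loop
      vertex 11.00 22.00 0.00
      vertex 18.78 18.78 0.00
      vertex 22.00 11.00 0.00
    endloop
  endfacet
  facet normal 0.0000 0.0000 -1.0000
    outer loop
      vertex 3.22 18.78 0.00
      vertex 11.00 22.00 0.00
      vertex 22.00 11.00 0.00
    endloop
  endfacet
  facet normal 0.0000 0.0000 -1.0000
    outer loop
      vertex 0.00 11.00 0.00
      vertex 3.22 18.78 0.00
      vertex 22.00 11.00 0.00
    endloop
  endfacet
  facet normal 0.0000 0.0000 -1.0000
    outer loop
      vertex 3.22 3.22 0.00
      vertex 0.00 11.00 0.00
      vertex 22.00 11.00 0.00
    endloop
  endfacet
  facet normal 0.0000 0.0000 -1.0000
    outer loop
      vertex 11.00 0.00 0.00
      vertex 3.22 3.22 0.00
      vertex 22.00 11.00 0.00
    endloop
  endfacet
  facet normal 0.0000 0.0000 -1.0000
    outer loop
      vertex 18.78 3.22 0.00
      vertex 11.00 0.00 0.00
      vertex 22.00 11.00 0.00
    endloop
  endfacet
  facet normal 0.0000 0.0000 1.0000
    outer loop
      vertex 22.00 11.00 8.00
      vertex 18.78 18.78 8.00
      vertex 11.00 22.00 8.00
    endloop
  endfacet
  facet normal 0.0000 0.0000 1.0000
    outer loop
      vertex 22.00 11.00 8.00
      vertex 11.00 22.00 8.00
      vertex 3.22 18.78 8.00
    endloop
  endfacet
  facet normal 0.0000 0.0000 1.0000
    outer loop
      vertex 22.00 11.00 8.00
      vertex 3.22 18.78 8.00
      vertex 0.00 11.00 8.00
    endloop
  endfacet
  facet normal 0.0000 0.0000 1.0000
    outer loop
      vertex 22.00 11.00 8.00
      vertex 0.00 11.00 8.00
      vertex 3.22 3.22 8.00
    endloop
  endfacet
  facet normal 0.0000 0.0000 1.0000
    outer loop
      vertex 22.00 11.00 8.00
      vertex 3.22 3.22 8.00
      vertex 11.00 0.00 8.00
    endloop
  endfacet
  facet normal 0.0000 0.0000 1.0000
    outer loop
      vertex 22.00 11.00 8.00
      vertex 11.00 0.00 8.00
      vertex 18.78 3.22 8.00
    endloop
  endfacet
  facet normal 0.9240 0.3824 0.0000
    outer loop
      vertex 22.00 11.00 0.00
      vertex 18.78 18.78 0.00
      vertex 18.78 18.78 8.00
    endloop
  endfacet
  facet normal 0.9240 0.3824 0.0000
    outer loop
      vertex 22.00 11.00 0.00
      vertex 18.78 18.78 8.00
      vertex 22.00 11.00 8.00
    endloop
  endfacet
  facet normal 0.3824 0.9240 0.0000
    outer loop
      vertex 18.78 18.78 0.00
      vertex 11.00 22.00 0.00
      vertex 11.00 22.00 8.00
    endloop
  endfacet
  facet normal 0.3824 0.9240 0.0000
    outer loop
      vertex 18.78 18.78 0.00
      vertex 11.00 22.00 8.00
      vertex 18.78 18.78 8.00
    endloop
  endfacet
  facet normal -0.3824 0.9240 0.0000
    outer loop
      vertex 11.00 22.00 0.00
      vertex 3.22 18.78 0.00
      vertex 3.22 18.78 8.00
    endloop
  endfacet
  facet normal -0.3824 0.9240 0.0000
    outer loop
      vertex 11.00 22.00 0.00
      vertex 3.22 18.78 8.00
      vertex 11.00 22.00 8.00
    endloop
  endfacet
  facet normal -0.9240 0.3824 0.0000
    outer loop
      vertex 3.22 18.78 0.00
      vertex 0.00 11.00 0.00
      vertex 0.00 11.00 8.00
    endloop
  endfacet
  facet normal -0.9240 0.3824 0.0000
    outer loop
      vertex 3.22 18.78 0.00
      vertex 0.00 11.00 8.00
      vertex 3.22 18.78 8.00
    endloop
  endfacet
  facet normal -0.9240 -0.3824 0.0000
    outer loop
      vertex 0.00 11.00 0.00
      vertex 3.22 3.22 0.00
      vertex 3.22 3.22 8.00
    endloop
  endfacet
  facet normal -0.9240 -0.3824 0.0000
    outer loop
      vertex 0.00 11.00 0.00
      vertex 3.22 3.22 8.00
      vertex 0.00 11.00 8.00
    endloop
  endfacet
  facet normal -0.3824 -0.9240 0.0000
    outer loop
      vertex 3.22 3.22 0.00
      vertex 11.00 0.00 0.00
      vertex 11.00 0.00 8.00
    endloop
  endfacet
  facet normal -0.3824 -0.9240 0.0000
    outer loop
      vertex 3.22 3.22 0.00
      vertex 11.00 0.00 8.00
      vertex 3.22 3.22 8.00
    endloop
  endfacet
  facet normal 0.3824 -0.9240 0.0000
    outer loop
      vertex 11.00 0.00 0.00
      vertex 18.78 3.22 0.00
      vertex 18.78 3.22 8.00
    endloop
  endfacet
  facet normal 0.3824 -0.9240 0.0000
    outer loop
      vertex 11.00 0.00 0.00
      vertex 18.78 3.22 8.00
      vertex 11.00 0.00 8.00
    endloop
  endfacet
  facet normal 0.9240 -0.3824 0.0000
    outer loop
      vertex 18.78 3.22 0.00
      vertex 22.00 11.00 0.00
      vertex 22.00 11.00 8.00
    endloop
  endfacet
  facet normal 0.9240 -0.3824 0.0000
    outer loop
      vertex 18.78 3.22 0.00
      vertex 22.00 11.00 8.00
      vertex 18.78 3.22 8.00
    endloop
  endfacet
endsolid part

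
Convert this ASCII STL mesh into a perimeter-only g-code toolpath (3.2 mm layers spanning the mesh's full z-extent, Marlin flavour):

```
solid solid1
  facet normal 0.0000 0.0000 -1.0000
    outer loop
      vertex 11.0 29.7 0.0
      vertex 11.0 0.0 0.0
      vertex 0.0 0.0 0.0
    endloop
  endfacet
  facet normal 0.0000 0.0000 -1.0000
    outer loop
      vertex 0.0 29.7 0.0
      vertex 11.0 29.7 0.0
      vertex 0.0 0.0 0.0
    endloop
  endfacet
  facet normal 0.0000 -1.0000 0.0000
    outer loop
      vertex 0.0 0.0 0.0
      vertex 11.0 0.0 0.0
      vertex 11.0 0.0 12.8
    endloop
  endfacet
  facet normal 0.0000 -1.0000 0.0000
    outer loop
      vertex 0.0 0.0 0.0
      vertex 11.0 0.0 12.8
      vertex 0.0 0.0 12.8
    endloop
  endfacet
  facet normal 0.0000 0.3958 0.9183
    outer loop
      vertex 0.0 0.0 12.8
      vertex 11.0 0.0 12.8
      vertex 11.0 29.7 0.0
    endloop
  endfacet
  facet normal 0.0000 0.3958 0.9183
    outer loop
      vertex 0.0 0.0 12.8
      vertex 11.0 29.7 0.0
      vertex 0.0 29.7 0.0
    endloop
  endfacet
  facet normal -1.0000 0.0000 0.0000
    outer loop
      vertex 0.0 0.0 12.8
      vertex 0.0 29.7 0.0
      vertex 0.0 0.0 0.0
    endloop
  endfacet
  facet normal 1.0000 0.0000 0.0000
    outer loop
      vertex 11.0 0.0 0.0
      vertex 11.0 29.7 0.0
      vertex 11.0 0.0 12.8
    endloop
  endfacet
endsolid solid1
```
; perimeter-only toolpath
G21 ; units = mm
G90 ; absolute positioning
G28 ; home
; layer 1
G0 Z3.2
G0 X0.0 Y0.0
G1 X11.0 Y0.0
G1 X11.0 Y22.3
G1 X0.0 Y22.3
G1 X0.0 Y0.0
; layer 2
G0 Z6.4
G0 X0.0 Y0.0
G1 X11.0 Y0.0
G1 X11.0 Y14.8
G1 X0.0 Y14.8
G1 X0.0 Y0.0
; layer 3
G0 Z9.6
G0 X0.0 Y0.0
G1 X11.0 Y0.0
G1 X11.0 Y7.4
G1 X0.0 Y7.4
G1 X0.0 Y0.0
M2 ; end

The solid is a wedge (ramp): 11 × 29.7 mm base, rising to 12.8 mm along the y=0 edge and sloping linearly to z=0 at y=29.7. Slicing at Δz = 3.2 mm — 4 equal slices spanning the solid's height, so layer i sits at z = i·h/4 — gives 3 non-empty perimeters. Each is a 4-segment closed polygon; G0 lifts to the layer z and rapids to the start vertex, then G1 traces the edges. The cross-section shrinks linearly with z (the slice at the apex is degenerate and omitted).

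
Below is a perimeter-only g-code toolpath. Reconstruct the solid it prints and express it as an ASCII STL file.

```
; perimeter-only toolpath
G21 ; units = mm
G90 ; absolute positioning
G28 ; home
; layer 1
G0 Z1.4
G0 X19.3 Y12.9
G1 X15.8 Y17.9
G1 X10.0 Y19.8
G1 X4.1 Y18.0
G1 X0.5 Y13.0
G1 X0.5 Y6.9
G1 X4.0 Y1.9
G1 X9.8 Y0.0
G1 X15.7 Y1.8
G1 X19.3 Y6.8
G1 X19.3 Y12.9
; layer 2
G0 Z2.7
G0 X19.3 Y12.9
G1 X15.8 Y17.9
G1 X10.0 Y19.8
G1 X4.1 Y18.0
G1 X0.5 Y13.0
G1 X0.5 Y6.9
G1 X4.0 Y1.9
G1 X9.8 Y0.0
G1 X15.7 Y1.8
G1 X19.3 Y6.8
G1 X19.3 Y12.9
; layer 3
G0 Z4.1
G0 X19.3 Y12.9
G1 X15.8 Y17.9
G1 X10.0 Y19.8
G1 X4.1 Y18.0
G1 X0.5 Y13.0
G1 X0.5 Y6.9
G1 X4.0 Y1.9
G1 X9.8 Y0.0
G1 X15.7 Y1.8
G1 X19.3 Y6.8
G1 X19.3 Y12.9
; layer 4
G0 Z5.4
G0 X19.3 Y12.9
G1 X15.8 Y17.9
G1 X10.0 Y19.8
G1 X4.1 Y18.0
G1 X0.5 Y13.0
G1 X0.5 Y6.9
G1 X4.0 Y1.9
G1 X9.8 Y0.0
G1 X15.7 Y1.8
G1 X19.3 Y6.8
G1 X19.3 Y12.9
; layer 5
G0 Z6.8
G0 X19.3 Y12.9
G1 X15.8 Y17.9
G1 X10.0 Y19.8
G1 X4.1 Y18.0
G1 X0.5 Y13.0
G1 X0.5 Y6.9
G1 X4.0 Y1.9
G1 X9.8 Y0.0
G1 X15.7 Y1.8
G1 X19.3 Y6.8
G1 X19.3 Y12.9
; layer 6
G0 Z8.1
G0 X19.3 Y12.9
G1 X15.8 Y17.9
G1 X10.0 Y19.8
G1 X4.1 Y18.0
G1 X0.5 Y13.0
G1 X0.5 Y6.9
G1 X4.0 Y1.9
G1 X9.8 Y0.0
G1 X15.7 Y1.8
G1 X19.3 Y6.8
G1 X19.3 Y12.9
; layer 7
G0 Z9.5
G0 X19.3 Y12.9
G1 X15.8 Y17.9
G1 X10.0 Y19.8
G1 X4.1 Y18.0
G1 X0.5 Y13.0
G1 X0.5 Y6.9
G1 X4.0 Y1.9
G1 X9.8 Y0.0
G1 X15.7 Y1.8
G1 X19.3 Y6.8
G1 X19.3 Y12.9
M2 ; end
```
solid part
  facet normal 0.0000 0.0000 -1.0000
    outer loop
      vertex 10.0 19.8 0.0
      vertex 15.8 17.9 0.0
      vertex 19.3 12.9 0.0
    endloop
  endfacet
  facet normal 0.0000 0.0000 -1.0000
    outer loop
      vertex 4.1 18.0 0.0
      vertex 10.0 19.8 0.0
      vertex 19.3 12.9 0.0
    endloop
  endfacet
  facet normal 0.0000 0.0000 -1.0000
    outer loop
      vertex 0.5 13.0 0.0
      vertex 4.1 18.0 0.0
      vertex 19.3 12.9 0.0
    endloop
  endfacet
  facet normal 0.0000 0.0000 -1.0000
    outer loop
      vertex 0.5 6.9 0.0
      vertex 0.5 13.0 0.0
      vertex 19.3 12.9 0.0
    endloop
  endfacet
  facet normal 0.0000 0.0000 -1.0000
    outer loop
      vertex 4.0 1.9 0.0
      vertex 0.5 6.9 0.0
      vertex 19.3 12.9 0.0
    endloop
  endfacet
  facet normal 0.0000 0.0000 -1.0000
    outer loop
      vertex 9.8 0.0 0.0
      vertex 4.0 1.9 0.0
      vertex 19.3 12.9 0.0
    endloop
  endfacet
  facet normal 0.0000 0.0000 -1.0000
    outer loop
      vertex 15.7 1.8 0.0
      vertex 9.8 0.0 0.0
      vertex 19.3 12.9 0.0
    endloop
  endfacet
  facet normal 0.0000 0.0000 -1.0000
    outer loop
      vertex 19.3 6.8 0.0
      vertex 15.7 1.8 0.0
      vertex 19.3 12.9 0.0
    endloop
  endfacet
  facet normal 0.0000 0.0000 1.0000
    outer loop
      vertex 19.3 12.9 9.5
      vertex 15.8 17.9 9.5
      vertex 10.0 19.8 9.5
    endloop
  endfacet
  facet normal 0.0000 0.0000 1.0000
    outer loop
      vertex 19.3 12.9 9.5
      vertex 10.0 19.8 9.5
      vertex 4.1 18.0 9.5
    endloop
  endfacet
  facet normal 0.0000 0.0000 1.0000
    outer loop
      vertex 19.3 12.9 9.5
      vertex 4.1 18.0 9.5
      vertex 0.5 13.0 9.5
    endloop
  endfacet
  facet normal 0.0000 0.0000 1.0000
    outer loop
      vertex 19.3 12.9 9.5
      vertex 0.5 13.0 9.5
      vertex 0.5 6.9 9.5
    endloop
  endfacet
  facet normal 0.0000 0.0000 1.0000
    outer loop
      vertex 19.3 12.9 9.5
      vertex 0.5 6.9 9.5
      vertex 4.0 1.9 9.5
    endloop
  endfacet
  facet normal 0.0000 0.0000 1.0000
    outer loop
      vertex 19.3 12.9 9.5
      vertex 4.0 1.9 9.5
      vertex 9.8 0.0 9.5
    endloop
  endfacet
  facet normal 0.0000 0.0000 1.0000
    outer loop
      vertex 19.3 12.9 9.5
      vertex 9.8 0.0 9.5
      vertex 15.7 1.8 9.5
    endloop
  endfacet
  facet normal 0.0000 0.0000 1.0000
    outer loop
      vertex 19.3 12.9 9.5
      vertex 15.7 1.8 9.5
      vertex 19.3 6.8 9.5
    endloop
  endfacet
  facet normal 0.8192 0.5735 0.0000
    outer loop
      vertex 19.3 12.9 0.0
      vertex 15.8 17.9 0.0
      vertex 15.8 17.9 9.5
    endloop
  endfacet
  facet normal 0.8192 0.5735 0.0000
    outer loop
      vertex 19.3 12.9 0.0
      vertex 15.8 17.9 9.5
      vertex 19.3 12.9 9.5
    endloop
  endfacet
  facet normal 0.3113 0.9503 0.0000
    outer loop
      vertex 15.8 17.9 0.0
      vertex 10.0 19.8 0.0
      vertex 10.0 19.8 9.5
    endloop
  endfacet
  facet normal 0.3113 0.9503 0.0000
    outer loop
      vertex 15.8 17.9 0.0
      vertex 10.0 19.8 9.5
      vertex 15.8 17.9 9.5
    endloop
  endfacet
  facet normal -0.2918 0.9565 0.0000
    outer loop
      vertex 10.0 19.8 0.0
      vertex 4.1 18.0 0.0
      vertex 4.1 18.0 9.5
    endloop
  endfacet
  facet normal -0.2918 0.9565 0.0000
    outer loop
      vertex 10.0 19.8 0.0
      vertex 4.1 18.0 9.5
      vertex 10.0 19.8 9.5
    endloop
  endfacet
  facet normal -0.8115 0.5843 0.0000
    outer loop
      vertex 4.1 18.0 0.0
      vertex 0.5 13.0 0.0
      vertex 0.5 13.0 9.5
    endloop
  endfacet
  facet normal -0.8115 0.5843 0.0000
    outer loop
      vertex 4.1 18.0 0.0
      vertex 0.5 13.0 9.5
      vertex 4.1 18.0 9.5
    endloop
  endfacet
  facet normal -1.0000 0.0000 0.0000
    outer loop
      vertex 0.5 13.0 0.0
      vertex 0.5 6.9 0.0
      vertex 0.5 6.9 9.5
    endloop
  endfacet
  facet normal -1.0000 0.0000 0.0000
    outer loop
      vertex 0.5 13.0 0.0
      vertex 0.5 6.9 9.5
      vertex 0.5 13.0 9.5
    endloop
  endfacet
  facet normal -0.8192 -0.5735 0.0000
    outer loop
      vertex 0.5 6.9 0.0
      vertex 4.0 1.9 0.0
      vertex 4.0 1.9 9.5
    endloop
  endfacet
  facet normal -0.8192 -0.5735 0.0000
    outer loop
      vertex 0.5 6.9 0.0
      vertex 4.0 1.9 9.5
      vertex 0.5 6.9 9.5
    endloop
  endfacet
  facet normal -0.3113 -0.9503 0.0000
    outer loop
      vertex 4.0 1.9 0.0
      vertex 9.8 0.0 0.0
      vertex 9.8 0.0 9.5
    endloop
  endfacet
  facet normal -0.3113 -0.9503 0.0000
    outer loop
      vertex 4.0 1.9 0.0
      vertex 9.8 0.0 9.5
      vertex 4.0 1.9 9.5
    endloop
  endfacet
  facet normal 0.2918 -0.9565 0.0000
    outer loop
      vertex 9.8 0.0 0.0
      vertex 15.7 1.8 0.0
      vertex 15.7 1.8 9.5
    endloop
  endfacet
  facet normal 0.2918 -0.9565 0.0000
    outer loop
      vertex 9.8 0.0 0.0
      vertex 15.7 1.8 9.5
      vertex 9.8 0.0 9.5
    endloop
  endfacet
  facet normal 0.8115 -0.5843 0.0000
    outer loop
      vertex 15.7 1.8 0.0
      vertex 19.3 6.8 0.0
      vertex 19.3 6.8 9.5
    endloop
  endfacet
  facet normal 0.8115 -0.5843 0.0000
    outer loop
      vertex 15.7 1.8 0.0
      vertex 19.3 6.8 9.5
      vertex 15.7 1.8 9.5
    endloop
  endfacet
  facet normal 1.0000 0.0000 0.0000
    outer loop
      vertex 19.3 6.8 0.0
      vertex 19.3 12.9 0.0
      vertex 19.3 12.9 9.5
    endloop
  endfacet
  facet normal 1.0000 0.0000 0.0000
    outer loop
      vertex 19.3 6.8 0.0
      vertex 19.3 12.9 9.5
      vertex 19.3 6.8 9.5
    endloop
  endfacet
endsolid part

The G0 Z moves step by Δz≈1.4 mm. Every layer's G1 loop is the same polygon, so the solid is a straight extrusion of it from z=0 to z≈9.5. Closing with flat bottom and top caps and triangulating gives 36 facets — a regular 10-sided prism (a cylinder approximated with 10 flat sides), circumscribed radius ≈ 9.9 mm, height ≈ 9.5 mm.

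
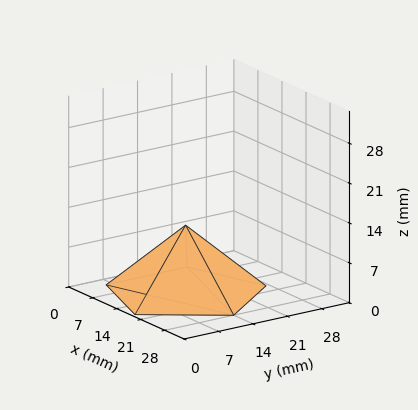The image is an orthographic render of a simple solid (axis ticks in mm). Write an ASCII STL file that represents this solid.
Reading the render: the shape is a regular 5-sided pyramid, base circumscribed radius ≈ 14 mm, apex at z ≈ 12 mm (dimensions read to the nearest mm from the axis ticks). For the STL, each face is triangulated and given an outward normal.

solid part
  facet normal 0.0000 0.0000 -1.0000
    outer loop
      vertex 2.67 22.23 0.00
      vertex 18.33 27.31 0.00
      vertex 28.00 14.00 0.00
    endloop
  endfacet
  facet normal 0.0000 0.0000 -1.0000
    outer loop
      vertex 2.67 5.77 0.00
      vertex 2.67 22.23 0.00
      vertex 28.00 14.00 0.00
    endloop
  endfacet
  facet normal 0.0000 0.0000 -1.0000
    outer loop
      vertex 18.33 0.69 0.00
      vertex 2.67 5.77 0.00
      vertex 28.00 14.00 0.00
    endloop
  endfacet
  facet normal 0.5883 0.4274 0.6864
    outer loop
      vertex 28.00 14.00 0.00
      vertex 18.33 27.31 0.00
      vertex 14.00 14.00 12.00
    endloop
  endfacet
  facet normal -0.2244 0.6918 0.6863
    outer loop
      vertex 18.33 27.31 0.00
      vertex 2.67 22.23 0.00
      vertex 14.00 14.00 12.00
    endloop
  endfacet
  facet normal -0.7271 0.0000 0.6865
    outer loop
      vertex 2.67 22.23 0.00
      vertex 2.67 5.77 0.00
      vertex 14.00 14.00 12.00
    endloop
  endfacet
  facet normal -0.2244 -0.6918 0.6863
    outer loop
      vertex 2.67 5.77 0.00
      vertex 18.33 0.69 0.00
      vertex 14.00 14.00 12.00
    endloop
  endfacet
  facet normal 0.5883 -0.4274 0.6864
    outer loop
      vertex 18.33 0.69 0.00
      vertex 28.00 14.00 0.00
      vertex 14.00 14.00 12.00
    endloop
  endfacet
endsolid part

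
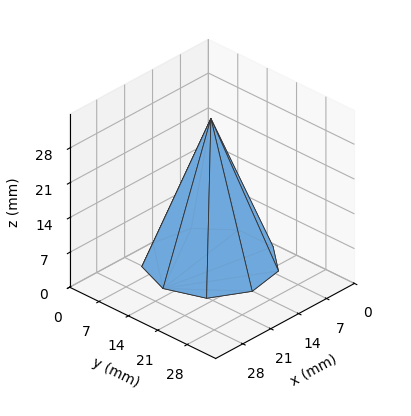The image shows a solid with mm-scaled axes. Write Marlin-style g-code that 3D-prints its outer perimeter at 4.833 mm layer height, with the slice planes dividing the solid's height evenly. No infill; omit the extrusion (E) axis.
Reading the render: the shape is a regular 9-sided pyramid, base circumscribed radius ≈ 12 mm, apex at z ≈ 29 mm (dimensions read to the nearest mm from the axis ticks). For the g-code, the solid's height is divided into equal slices at the stated Δz and each level perimeter traced with G1 moves after a G0 lift.

; perimeter-only toolpath
G21 ; units = mm
G90 ; absolute positioning
G28 ; home
; layer 1
G0 Z4.833
G0 X22.000 Y12.000
G1 X19.661 Y18.428
G1 X13.737 Y21.848
G1 X7.000 Y20.660
G1 X2.603 Y15.420
G1 X2.603 Y8.580
G1 X7.000 Y3.340
G1 X13.737 Y2.152
G1 X19.661 Y5.572
G1 X22.000 Y12.000
; layer 2
G0 Z9.667
G0 X20.000 Y12.000
G1 X18.129 Y17.142
G1 X13.389 Y19.879
G1 X8.000 Y18.928
G1 X4.483 Y14.736
G1 X4.483 Y9.264
G1 X8.000 Y5.072
G1 X13.389 Y4.121
G1 X18.129 Y6.858
G1 X20.000 Y12.000
; layer 3
G0 Z14.500
G0 X18.000 Y12.000
G1 X16.596 Y15.857
G1 X13.042 Y17.909
G1 X9.000 Y17.196
G1 X6.362 Y14.052
G1 X6.362 Y9.948
G1 X9.000 Y6.804
G1 X13.042 Y6.091
G1 X16.596 Y8.143
G1 X18.000 Y12.000
; layer 4
G0 Z19.333
G0 X16.000 Y12.000
G1 X15.064 Y14.571
G1 X12.695 Y15.939
G1 X10.000 Y15.464
G1 X8.241 Y13.368
G1 X8.241 Y10.632
G1 X10.000 Y8.536
G1 X12.695 Y8.061
G1 X15.064 Y9.429
G1 X16.000 Y12.000
; layer 5
G0 Z24.167
G0 X14.000 Y12.000
G1 X13.532 Y13.286
G1 X12.347 Y13.970
G1 X11.000 Y13.732
G1 X10.121 Y12.684
G1 X10.121 Y11.316
G1 X11.000 Y10.268
G1 X12.347 Y10.030
G1 X13.532 Y10.715
G1 X14.000 Y12.000
M2 ; end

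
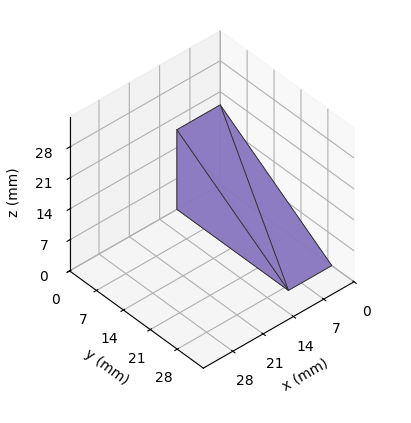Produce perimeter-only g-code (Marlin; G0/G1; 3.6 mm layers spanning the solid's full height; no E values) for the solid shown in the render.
Reading the render: the shape is a wedge (ramp): 10 × 29 mm base, rising to 18 mm along the y=0 edge and sloping linearly to z=0 at y=29 (dimensions read to the nearest mm from the axis ticks). For the g-code, the solid's height is divided into equal slices at the stated Δz and each level perimeter traced with G1 moves after a G0 lift.

; perimeter-only toolpath
G21 ; units = mm
G90 ; absolute positioning
G28 ; home
; layer 1
G0 Z3.6
G0 X0.0 Y0.0
G1 X10.0 Y0.0
G1 X10.0 Y23.2
G1 X0.0 Y23.2
G1 X0.0 Y0.0
; layer 2
G0 Z7.2
G0 X0.0 Y0.0
G1 X10.0 Y0.0
G1 X10.0 Y17.4
G1 X0.0 Y17.4
G1 X0.0 Y0.0
; layer 3
G0 Z10.8
G0 X0.0 Y0.0
G1 X10.0 Y0.0
G1 X10.0 Y11.6
G1 X0.0 Y11.6
G1 X0.0 Y0.0
; layer 4
G0 Z14.4
G0 X0.0 Y0.0
G1 X10.0 Y0.0
G1 X10.0 Y5.8
G1 X0.0 Y5.8
G1 X0.0 Y0.0
M2 ; end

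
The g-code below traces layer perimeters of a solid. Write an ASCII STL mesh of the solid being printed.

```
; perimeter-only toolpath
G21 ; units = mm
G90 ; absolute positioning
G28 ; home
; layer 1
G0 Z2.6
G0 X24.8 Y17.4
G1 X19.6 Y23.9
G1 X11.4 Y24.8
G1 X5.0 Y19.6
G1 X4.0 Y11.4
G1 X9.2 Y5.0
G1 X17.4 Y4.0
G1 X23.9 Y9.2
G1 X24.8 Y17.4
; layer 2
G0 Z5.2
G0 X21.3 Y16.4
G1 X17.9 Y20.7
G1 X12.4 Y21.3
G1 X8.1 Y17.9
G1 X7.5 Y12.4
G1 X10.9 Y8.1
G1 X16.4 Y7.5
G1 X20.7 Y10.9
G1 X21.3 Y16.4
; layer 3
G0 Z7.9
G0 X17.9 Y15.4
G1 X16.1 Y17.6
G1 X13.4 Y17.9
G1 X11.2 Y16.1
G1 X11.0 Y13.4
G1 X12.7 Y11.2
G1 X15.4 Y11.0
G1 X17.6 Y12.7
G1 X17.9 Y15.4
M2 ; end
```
solid part
  facet normal 0.0000 0.0000 -1.0000
    outer loop
      vertex 10.4 28.2 0.0
      vertex 21.4 27.0 0.0
      vertex 28.2 18.4 0.0
    endloop
  endfacet
  facet normal 0.0000 0.0000 -1.0000
    outer loop
      vertex 1.8 21.4 0.0
      vertex 10.4 28.2 0.0
      vertex 28.2 18.4 0.0
    endloop
  endfacet
  facet normal 0.0000 0.0000 -1.0000
    outer loop
      vertex 0.6 10.4 0.0
      vertex 1.8 21.4 0.0
      vertex 28.2 18.4 0.0
    endloop
  endfacet
  facet normal 0.0000 0.0000 -1.0000
    outer loop
      vertex 7.4 1.8 0.0
      vertex 0.6 10.4 0.0
      vertex 28.2 18.4 0.0
    endloop
  endfacet
  facet normal 0.0000 0.0000 -1.0000
    outer loop
      vertex 18.4 0.6 0.0
      vertex 7.4 1.8 0.0
      vertex 28.2 18.4 0.0
    endloop
  endfacet
  facet normal 0.0000 0.0000 -1.0000
    outer loop
      vertex 27.0 7.4 0.0
      vertex 18.4 0.6 0.0
      vertex 28.2 18.4 0.0
    endloop
  endfacet
  facet normal 0.4859 0.3842 0.7850
    outer loop
      vertex 28.2 18.4 0.0
      vertex 21.4 27.0 0.0
      vertex 14.4 14.4 10.5
    endloop
  endfacet
  facet normal 0.0672 0.6164 0.7845
    outer loop
      vertex 21.4 27.0 0.0
      vertex 10.4 28.2 0.0
      vertex 14.4 14.4 10.5
    endloop
  endfacet
  facet normal -0.3842 0.4859 0.7850
    outer loop
      vertex 10.4 28.2 0.0
      vertex 1.8 21.4 0.0
      vertex 14.4 14.4 10.5
    endloop
  endfacet
  facet normal -0.6164 0.0672 0.7845
    outer loop
      vertex 1.8 21.4 0.0
      vertex 0.6 10.4 0.0
      vertex 14.4 14.4 10.5
    endloop
  endfacet
  facet normal -0.4859 -0.3842 0.7850
    outer loop
      vertex 0.6 10.4 0.0
      vertex 7.4 1.8 0.0
      vertex 14.4 14.4 10.5
    endloop
  endfacet
  facet normal -0.0672 -0.6164 0.7845
    outer loop
      vertex 7.4 1.8 0.0
      vertex 18.4 0.6 0.0
      vertex 14.4 14.4 10.5
    endloop
  endfacet
  facet normal 0.3842 -0.4859 0.7850
    outer loop
      vertex 18.4 0.6 0.0
      vertex 27.0 7.4 0.0
      vertex 14.4 14.4 10.5
    endloop
  endfacet
  facet normal 0.6164 -0.0672 0.7845
    outer loop
      vertex 27.0 7.4 0.0
      vertex 28.2 18.4 0.0
      vertex 14.4 14.4 10.5
    endloop
  endfacet
endsolid part

The G0 Z moves step by Δz≈2.6 mm. The G1 loops shrink linearly with z, so the solid tapers from its base footprint up to z≈10.5. Closing with a flat bottom cap and the tapered top and triangulating gives 14 facets — a regular 8-sided pyramid, base circumscribed radius ≈ 14.4 mm, apex at z ≈ 10.5 mm.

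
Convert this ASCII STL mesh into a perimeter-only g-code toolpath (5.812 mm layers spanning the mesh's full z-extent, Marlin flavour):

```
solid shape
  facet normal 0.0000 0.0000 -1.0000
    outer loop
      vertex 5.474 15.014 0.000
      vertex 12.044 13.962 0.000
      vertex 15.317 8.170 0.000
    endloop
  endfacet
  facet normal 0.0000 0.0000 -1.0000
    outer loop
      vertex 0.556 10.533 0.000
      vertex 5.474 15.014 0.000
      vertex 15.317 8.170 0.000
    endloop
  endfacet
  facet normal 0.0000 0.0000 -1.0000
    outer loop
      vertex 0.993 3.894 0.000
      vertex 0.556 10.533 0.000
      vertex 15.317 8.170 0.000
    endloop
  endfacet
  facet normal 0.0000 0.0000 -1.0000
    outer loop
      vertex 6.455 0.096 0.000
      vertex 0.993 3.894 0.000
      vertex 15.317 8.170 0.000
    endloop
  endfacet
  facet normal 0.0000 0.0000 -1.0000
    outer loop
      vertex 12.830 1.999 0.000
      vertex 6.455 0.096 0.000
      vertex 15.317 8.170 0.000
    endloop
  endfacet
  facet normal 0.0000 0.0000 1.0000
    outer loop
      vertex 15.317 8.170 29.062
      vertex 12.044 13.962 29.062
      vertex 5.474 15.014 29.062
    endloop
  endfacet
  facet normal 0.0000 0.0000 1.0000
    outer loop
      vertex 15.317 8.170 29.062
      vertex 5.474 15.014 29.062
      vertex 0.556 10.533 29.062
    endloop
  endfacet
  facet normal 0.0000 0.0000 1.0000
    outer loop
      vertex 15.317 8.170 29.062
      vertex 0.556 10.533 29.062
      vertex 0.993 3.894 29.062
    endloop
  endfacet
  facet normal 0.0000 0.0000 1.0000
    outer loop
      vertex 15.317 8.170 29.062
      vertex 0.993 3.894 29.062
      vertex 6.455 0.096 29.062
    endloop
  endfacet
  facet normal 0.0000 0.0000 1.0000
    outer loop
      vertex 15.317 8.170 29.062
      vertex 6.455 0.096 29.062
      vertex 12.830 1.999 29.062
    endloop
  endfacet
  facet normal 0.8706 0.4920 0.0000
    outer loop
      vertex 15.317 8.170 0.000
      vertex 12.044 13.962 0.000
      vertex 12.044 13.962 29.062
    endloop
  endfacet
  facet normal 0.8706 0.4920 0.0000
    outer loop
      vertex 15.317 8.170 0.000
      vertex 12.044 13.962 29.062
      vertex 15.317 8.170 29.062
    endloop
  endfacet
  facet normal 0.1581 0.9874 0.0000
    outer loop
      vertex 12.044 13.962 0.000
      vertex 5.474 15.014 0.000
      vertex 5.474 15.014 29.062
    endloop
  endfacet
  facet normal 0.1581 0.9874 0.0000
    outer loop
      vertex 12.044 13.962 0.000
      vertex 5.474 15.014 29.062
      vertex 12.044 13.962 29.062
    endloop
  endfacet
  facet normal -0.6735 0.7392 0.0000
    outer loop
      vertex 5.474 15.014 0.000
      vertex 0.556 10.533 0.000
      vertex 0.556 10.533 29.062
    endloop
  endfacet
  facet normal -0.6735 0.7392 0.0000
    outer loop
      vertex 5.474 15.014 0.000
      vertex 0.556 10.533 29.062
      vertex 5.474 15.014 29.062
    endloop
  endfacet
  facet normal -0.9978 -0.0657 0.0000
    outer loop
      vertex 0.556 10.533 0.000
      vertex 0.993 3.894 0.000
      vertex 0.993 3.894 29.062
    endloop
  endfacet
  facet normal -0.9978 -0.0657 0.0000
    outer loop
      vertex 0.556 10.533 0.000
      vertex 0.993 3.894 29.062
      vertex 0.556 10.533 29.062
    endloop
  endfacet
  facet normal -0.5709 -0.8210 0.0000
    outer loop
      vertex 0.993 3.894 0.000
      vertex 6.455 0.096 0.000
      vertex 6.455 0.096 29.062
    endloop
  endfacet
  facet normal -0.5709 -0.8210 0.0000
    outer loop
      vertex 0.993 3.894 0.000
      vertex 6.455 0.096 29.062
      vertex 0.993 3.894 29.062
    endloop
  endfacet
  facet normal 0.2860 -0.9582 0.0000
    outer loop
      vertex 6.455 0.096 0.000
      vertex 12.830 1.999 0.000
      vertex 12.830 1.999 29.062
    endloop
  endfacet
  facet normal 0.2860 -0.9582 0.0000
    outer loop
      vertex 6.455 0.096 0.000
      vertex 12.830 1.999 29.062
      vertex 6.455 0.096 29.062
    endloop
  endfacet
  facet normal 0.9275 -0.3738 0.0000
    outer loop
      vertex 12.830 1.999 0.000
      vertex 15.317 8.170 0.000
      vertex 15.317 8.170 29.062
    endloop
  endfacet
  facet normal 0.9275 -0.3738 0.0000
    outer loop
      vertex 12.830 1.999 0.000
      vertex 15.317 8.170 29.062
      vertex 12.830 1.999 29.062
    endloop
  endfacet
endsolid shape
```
; perimeter-only toolpath
G21 ; units = mm
G90 ; absolute positioning
G28 ; home
; layer 1
G0 Z5.812
G0 X15.317 Y8.170
G1 X12.044 Y13.962
G1 X5.474 Y15.014
G1 X0.556 Y10.533
G1 X0.993 Y3.894
G1 X6.455 Y0.096
G1 X12.830 Y1.999
G1 X15.317 Y8.170
; layer 2
G0 Z11.625
G0 X15.317 Y8.170
G1 X12.044 Y13.962
G1 X5.474 Y15.014
G1 X0.556 Y10.533
G1 X0.993 Y3.894
G1 X6.455 Y0.096
G1 X12.830 Y1.999
G1 X15.317 Y8.170
; layer 3
G0 Z17.437
G0 X15.317 Y8.170
G1 X12.044 Y13.962
G1 X5.474 Y15.014
G1 X0.556 Y10.533
G1 X0.993 Y3.894
G1 X6.455 Y0.096
G1 X12.830 Y1.999
G1 X15.317 Y8.170
; layer 4
G0 Z23.250
G0 X15.317 Y8.170
G1 X12.044 Y13.962
G1 X5.474 Y15.014
G1 X0.556 Y10.533
G1 X0.993 Y3.894
G1 X6.455 Y0.096
G1 X12.830 Y1.999
G1 X15.317 Y8.170
; layer 5
G0 Z29.062
G0 X15.317 Y8.170
G1 X12.044 Y13.962
G1 X5.474 Y15.014
G1 X0.556 Y10.533
G1 X0.993 Y3.894
G1 X6.455 Y0.096
G1 X12.830 Y1.999
G1 X15.317 Y8.170
M2 ; end

The solid is a regular 7-sided prism (a cylinder approximated with 7 flat sides), circumscribed radius ≈ 7.67 mm, height ≈ 29.1 mm. Slicing at Δz = 5.812 mm — 5 equal slices spanning the solid's height, so layer i sits at z = i·h/5 — gives 5 non-empty perimeters. Each is a 7-segment closed polygon; G0 lifts to the layer z and rapids to the start vertex, then G1 traces the edges.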